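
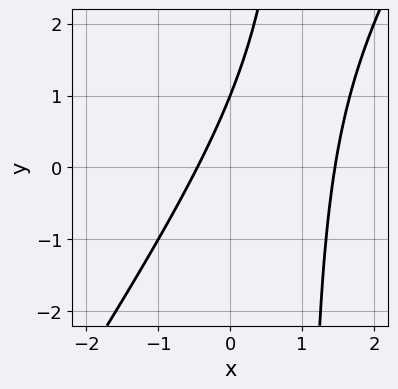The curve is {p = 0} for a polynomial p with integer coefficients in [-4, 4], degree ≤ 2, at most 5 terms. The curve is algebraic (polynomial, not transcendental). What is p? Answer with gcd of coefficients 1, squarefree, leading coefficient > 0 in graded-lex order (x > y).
3*x^2 - 2*x*y - 3*x + 2*y - 2

1. deg p = 2. A generic line meets the curve in up to 2 points.
2. Reading off the gridlines: it meets the y-axis at y = 1 (among the integer gridlines).
3. Solving for integer coefficients yields p as stated.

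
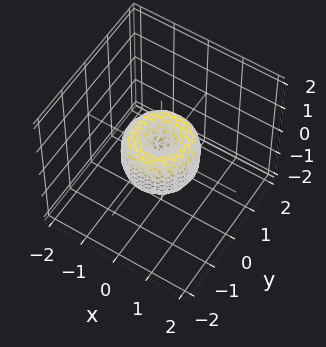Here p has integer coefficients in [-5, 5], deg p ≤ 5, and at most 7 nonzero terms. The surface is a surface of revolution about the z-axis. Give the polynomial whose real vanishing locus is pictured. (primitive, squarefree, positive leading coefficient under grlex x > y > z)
2*x^4 + 4*x^2*y^2 + 2*y^4 - 2*x^2 - 2*y^2 + z^2

1. The degree is 4 — no degree-3 surface has this shape.
2. Symmetries: the surface is invariant under rotation about z: p = q(x² + y², z).
3. Observable constraints: the y-axis gridline crossings are at y ∈ {-1, 0, 1}; a circular section at z = 0 has radius exactly 1; it meets the z-axis at z = 0 (among the integer gridlines); the x-axis gridline crossings are at x ∈ {-1, 0, 1}.
4. Matching integer coefficients to the picture gives p.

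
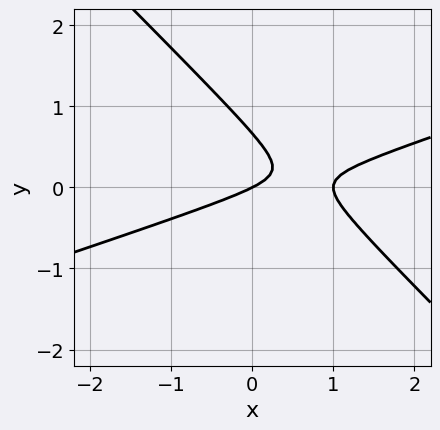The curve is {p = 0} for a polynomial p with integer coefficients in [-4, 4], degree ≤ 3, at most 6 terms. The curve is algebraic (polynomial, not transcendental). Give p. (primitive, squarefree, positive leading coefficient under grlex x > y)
Degree: a generic line meets the curve in up to 2 points, so deg p = 2.
Checking where it meets the axes: it crosses the y-axis at the gridline y = 0; the x-axis gridline crossings are at x ∈ {0, 1}.
The integer polynomial consistent with all of this is the stated p.

x^2 - 2*x*y - 3*y^2 - x + 2*y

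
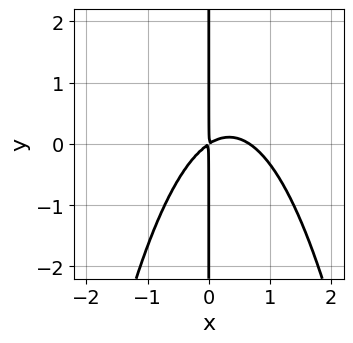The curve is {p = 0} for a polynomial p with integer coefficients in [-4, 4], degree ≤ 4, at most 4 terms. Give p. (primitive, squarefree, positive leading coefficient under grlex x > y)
1. deg p = 3. No degree-2 curve has this shape.
2. Observable constraints: the visible y-axis segment lies entirely on the curve.
3. The integer polynomial consistent with all of this is the stated p.

3*x^3 - 2*x^2 + 3*x*y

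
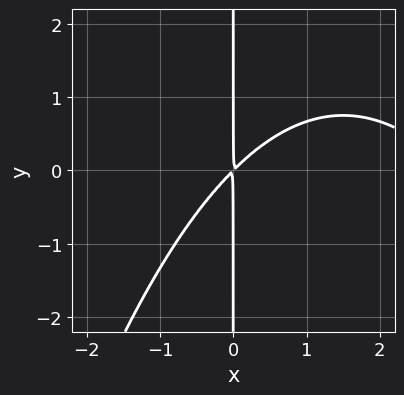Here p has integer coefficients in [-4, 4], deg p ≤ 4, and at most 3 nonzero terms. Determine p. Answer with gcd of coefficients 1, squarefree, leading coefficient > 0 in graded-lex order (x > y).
First, the degree is 3 — a generic line meets the curve in up to 3 points.
Next, observable constraints: the visible y-axis segment lies entirely on the curve.
Finally, putting this together gives p.

x^3 - 3*x^2 + 3*x*y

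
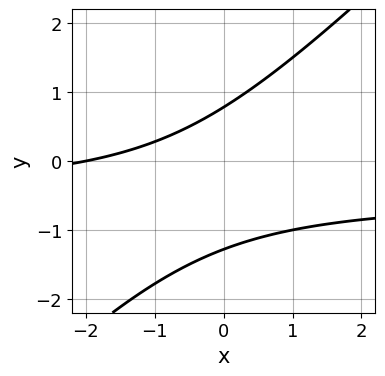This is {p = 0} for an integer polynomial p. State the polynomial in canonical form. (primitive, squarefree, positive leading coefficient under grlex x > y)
2*x*y - 2*y^2 + x - y + 2

1. deg p = 2. A generic line meets the curve in up to 2 points.
2. Observable constraints: one x-axis crossing is at x = -2.
3. Solving for integer coefficients yields p as stated.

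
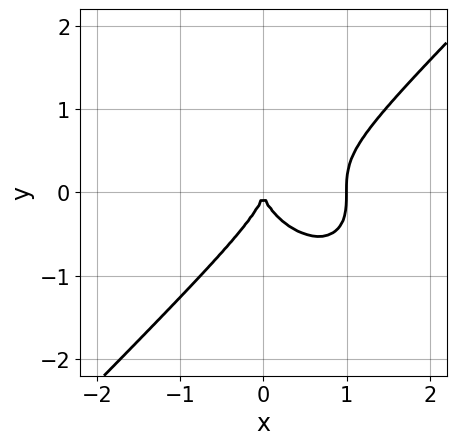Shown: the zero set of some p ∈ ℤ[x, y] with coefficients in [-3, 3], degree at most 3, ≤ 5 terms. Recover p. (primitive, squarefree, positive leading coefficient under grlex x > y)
x^3 - y^3 - x^2

The degree is 3 — the shape is more complex than any degree-2 curve.
Checking where it meets the axes: the x-axis gridline crossings are at x ∈ {0, 1}; it meets the y-axis at y = 0 (among the integer gridlines).
Matching integer coefficients to the picture gives p.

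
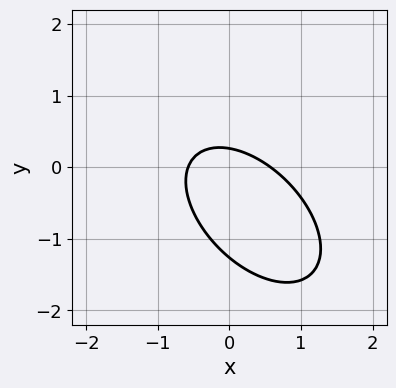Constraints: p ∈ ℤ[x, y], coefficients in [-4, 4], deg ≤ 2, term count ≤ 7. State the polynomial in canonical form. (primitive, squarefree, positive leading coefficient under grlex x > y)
1. The degree is 2 — the shape is more complex than any degree-1 curve.
2. Matching integer coefficients to the picture gives p.

3*x^2 + 3*x*y + 3*y^2 + 3*y - 1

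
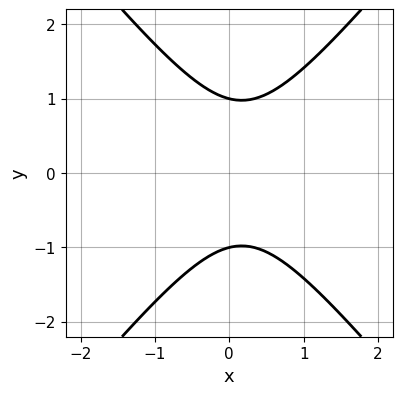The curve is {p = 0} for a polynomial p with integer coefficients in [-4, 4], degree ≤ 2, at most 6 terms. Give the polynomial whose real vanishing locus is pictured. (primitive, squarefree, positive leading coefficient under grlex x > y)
3*x^2 - 2*y^2 - x + 2

Degree: no degree-1 curve has this shape, so deg p = 2.
Symmetries: mirror symmetry y ↦ −y ⇒ only even powers of y.
Against the integer gridlines: the y-axis gridline crossings are at y ∈ {-1, 1}; it misses every integer gridline on the x-axis.
The integer polynomial consistent with all of this is the stated p.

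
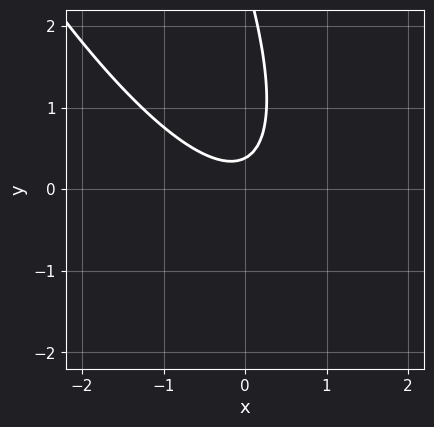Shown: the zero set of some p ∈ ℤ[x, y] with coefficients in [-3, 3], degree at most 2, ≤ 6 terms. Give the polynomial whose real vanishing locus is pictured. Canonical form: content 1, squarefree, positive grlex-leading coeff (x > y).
The degree is 2 — the shape is more complex than any degree-1 curve.
Reading off the gridlines: it misses every integer gridline on the x-axis.
Assembling these constraints gives the stated polynomial.

3*x^2 + 3*x*y + y^2 - 3*y + 1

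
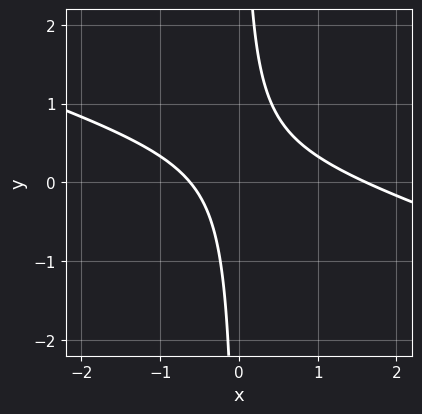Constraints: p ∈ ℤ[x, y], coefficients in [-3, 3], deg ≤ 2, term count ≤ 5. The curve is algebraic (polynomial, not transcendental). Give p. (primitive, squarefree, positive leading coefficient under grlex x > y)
x^2 + 3*x*y - x - 1

1. Degree: the shape is more complex than any degree-1 curve, so deg p = 2.
2. From the visible intercepts: no y-intercept at any integer in the box.
3. The integer polynomial consistent with all of this is the stated p.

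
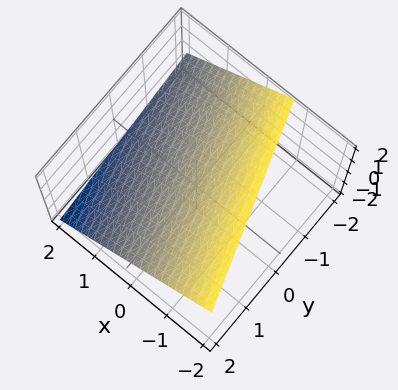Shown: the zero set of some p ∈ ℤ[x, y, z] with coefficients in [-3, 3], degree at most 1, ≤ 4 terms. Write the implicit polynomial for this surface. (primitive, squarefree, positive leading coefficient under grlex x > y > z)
3*x + y + 3*z - 2

1. Degree: the surface is flat (a plane), so deg p = 1.
2. Checking where it meets the axes: it meets the y-axis at y = 2 (among the integer gridlines).
3. Fitting integer coefficients to these (and the overall shape) gives p.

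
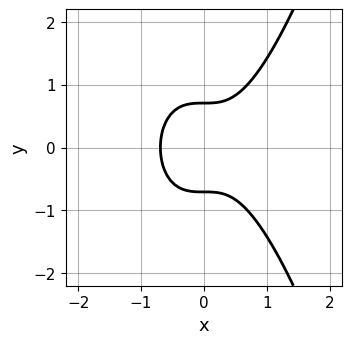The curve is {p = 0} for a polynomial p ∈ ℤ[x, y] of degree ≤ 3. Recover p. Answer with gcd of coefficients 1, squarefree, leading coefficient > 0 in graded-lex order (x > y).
3*x^3 - 2*y^2 + 1

(a) Degree: no degree-2 curve has this shape, so deg p = 3.
(b) Symmetries: mirror symmetry y ↦ −y ⇒ only even powers of y.
(c) The integer polynomial consistent with all of this is the stated p.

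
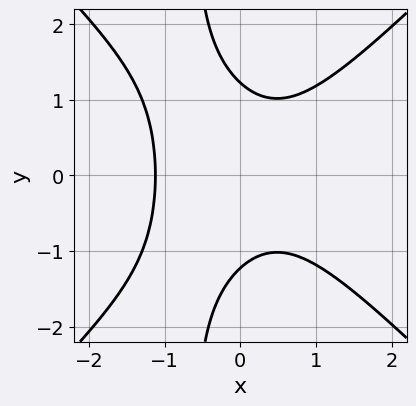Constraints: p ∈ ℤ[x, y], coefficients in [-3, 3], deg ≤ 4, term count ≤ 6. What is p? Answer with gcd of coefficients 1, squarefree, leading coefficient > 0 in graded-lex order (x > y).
3*x^3 - 3*x*y^2 + x^2 - 2*y^2 + 3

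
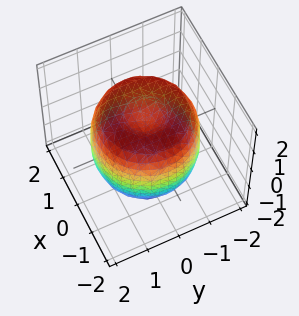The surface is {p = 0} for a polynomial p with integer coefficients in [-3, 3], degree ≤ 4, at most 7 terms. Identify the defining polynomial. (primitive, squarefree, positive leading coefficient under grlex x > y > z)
x^4 + 2*x^2*y^2 + y^4 - 2*x^2 - 2*y^2 + z^2 - 1

First, degree: no degree-3 surface has this shape, so deg p = 4.
Then, by symmetry, every cross-section ⟂ z is a circle, so x, y appear only via x² + y².
Next, reading off the gridlines: a circular section at z = -1 has radius between 1 and 2; among the integer gridlines, it crosses the z-axis at z ∈ {-1, 1}.
Finally, matching integer coefficients to the picture gives p.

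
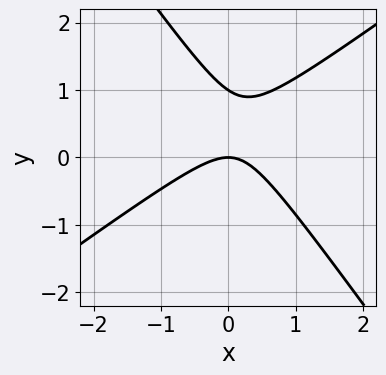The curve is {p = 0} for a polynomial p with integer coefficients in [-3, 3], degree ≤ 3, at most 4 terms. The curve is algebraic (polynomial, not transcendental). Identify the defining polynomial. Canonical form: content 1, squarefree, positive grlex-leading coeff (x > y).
3*x^2 - 2*x*y - 3*y^2 + 3*y

1. The degree is 2 — a generic line meets the curve in up to 2 points.
2. Observable constraints: the y-axis gridline crossings are at y ∈ {0, 1}; it crosses the x-axis at the gridline x = 0.
3. These observations pin down the coefficients.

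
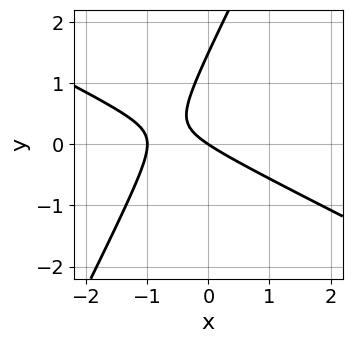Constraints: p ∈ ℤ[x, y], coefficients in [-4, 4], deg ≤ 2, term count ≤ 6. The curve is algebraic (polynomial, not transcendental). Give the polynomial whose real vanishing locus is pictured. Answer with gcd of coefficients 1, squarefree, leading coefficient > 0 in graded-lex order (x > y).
2*x^2 + 3*x*y - 2*y^2 + 2*x + 3*y

(a) Degree: a generic line meets the curve in up to 2 points, so deg p = 2.
(b) From the axis intercepts and sections: among the integer gridlines, it crosses the x-axis at x ∈ {-1, 0}; it meets the y-axis at y = 0 (among the integer gridlines).
(c) Together with the visible shape, these determine p as stated.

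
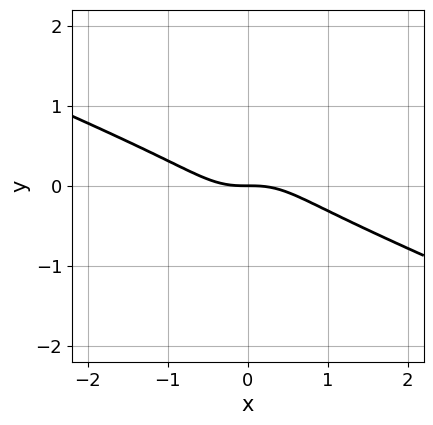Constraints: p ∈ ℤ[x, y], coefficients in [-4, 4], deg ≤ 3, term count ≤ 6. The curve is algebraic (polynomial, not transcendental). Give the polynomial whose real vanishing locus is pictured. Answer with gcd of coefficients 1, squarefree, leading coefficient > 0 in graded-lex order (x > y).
x^3 + 2*x^2*y + 2*y^3 + y

(a) deg p = 3.
(b) From the visible intercepts: it crosses the y-axis at the gridline y = 0; it meets the x-axis at x = 0 (among the integer gridlines).
(c) Matching integer coefficients to the picture gives p.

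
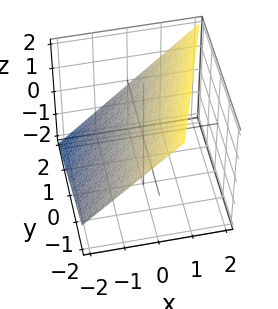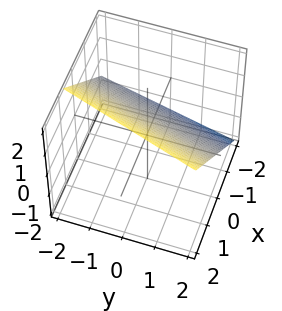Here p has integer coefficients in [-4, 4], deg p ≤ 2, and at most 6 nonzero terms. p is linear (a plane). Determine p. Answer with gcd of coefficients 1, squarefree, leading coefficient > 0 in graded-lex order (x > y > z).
1. Degree: every cross-section is a straight line — this is a plane, so deg p = 1.
2. From the axis intercepts and sections: it meets the y-axis at y = 2 (among the integer gridlines).
3. Assembling these constraints gives the stated polynomial.

3*x - y - 3*z + 2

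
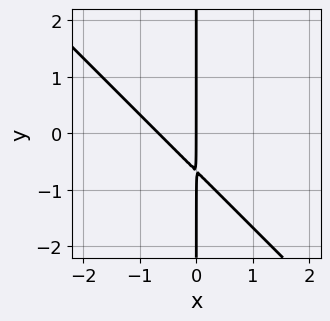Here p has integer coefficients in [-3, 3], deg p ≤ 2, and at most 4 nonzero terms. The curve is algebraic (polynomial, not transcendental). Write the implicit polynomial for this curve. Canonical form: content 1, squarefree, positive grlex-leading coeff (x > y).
3*x^2 + 3*x*y + 2*x

deg p = 2. No degree-1 curve has this shape.
Against the integer gridlines: one x-axis crossing is at x = 0; every point of the y-axis in the box is on the curve.
These observations pin down the coefficients.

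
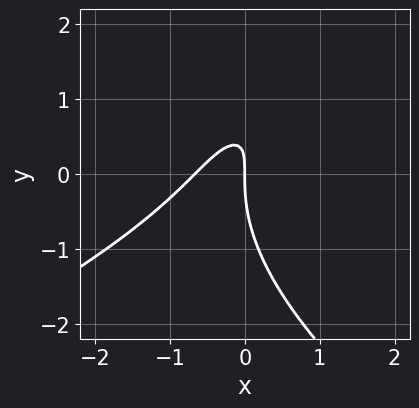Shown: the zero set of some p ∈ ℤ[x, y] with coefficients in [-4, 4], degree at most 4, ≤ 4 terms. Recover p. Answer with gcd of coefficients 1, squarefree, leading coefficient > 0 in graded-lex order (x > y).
y^3 + 3*x^2 - 3*x*y + 2*x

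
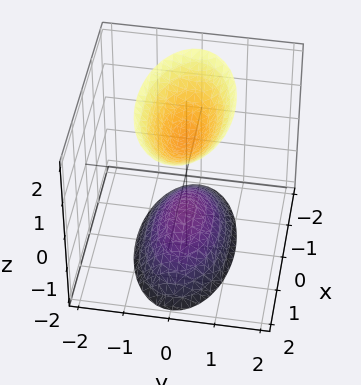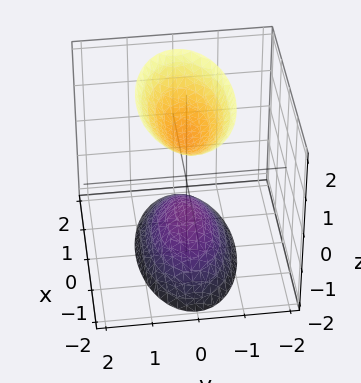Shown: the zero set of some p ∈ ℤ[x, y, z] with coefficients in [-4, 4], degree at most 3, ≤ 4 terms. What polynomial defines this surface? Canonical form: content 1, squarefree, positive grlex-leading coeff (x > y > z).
1. There are 2 components. Treating them together as one polynomial.
2. Degree: two separate bowl-shaped sheets opening away from each other; a quadric, so deg p = 2.
3. Symmetries: mirror symmetry y ↦ −y ⇒ only even powers of y; the z ↦ −z reflection is a symmetry, so z appears only in even powers; mirror symmetry x ↦ −x ⇒ only even powers of x.
4. Reading off the gridlines: the surface avoids every integer x-axis point in the box; the surface avoids every integer y-axis point in the box; among the integer gridlines, it crosses the z-axis at z ∈ {-1, 1}.
5. The integer polynomial consistent with all of this is the stated p.

x^2 + 3*y^2 - z^2 + 1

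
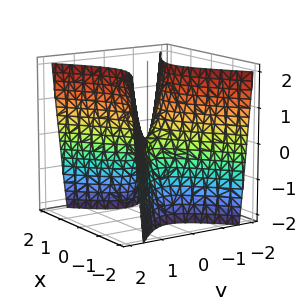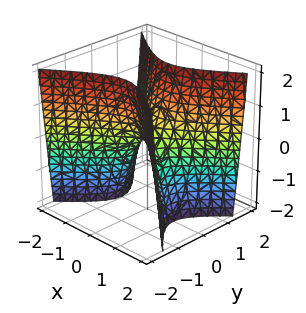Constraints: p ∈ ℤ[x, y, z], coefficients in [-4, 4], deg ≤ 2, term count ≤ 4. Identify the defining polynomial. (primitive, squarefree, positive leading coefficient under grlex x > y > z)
(a) Degree: a hyperbolic paraboloid; a quadric, so deg p = 2.
(b) Symmetries: the y ↦ −y reflection is a symmetry, so y appears only in even powers; it's symmetric under x → −x, forcing even powers of x.
(c) Against the integer gridlines: one x-axis crossing is at x = 0; one y-axis crossing is at y = 0; one z-axis crossing is at z = 0.
(d) Together with the visible shape, these determine p as stated.

2*x^2 - 3*y^2 + z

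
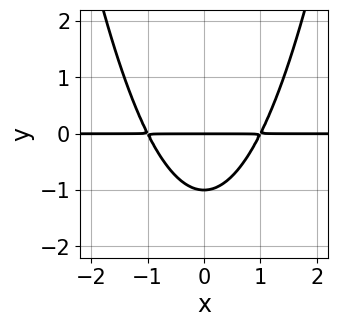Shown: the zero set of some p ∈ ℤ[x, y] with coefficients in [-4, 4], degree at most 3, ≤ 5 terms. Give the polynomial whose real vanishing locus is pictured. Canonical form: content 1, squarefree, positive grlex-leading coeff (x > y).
1. The degree is 3 — no degree-2 curve has this shape.
2. Symmetries: mirror symmetry x ↦ −x ⇒ only even powers of x.
3. Observable constraints: every point of the x-axis in the box is on the curve; the y-axis gridline crossings are at y ∈ {-1, 0}.
4. Assembling these constraints gives the stated polynomial.

x^2*y - y^2 - y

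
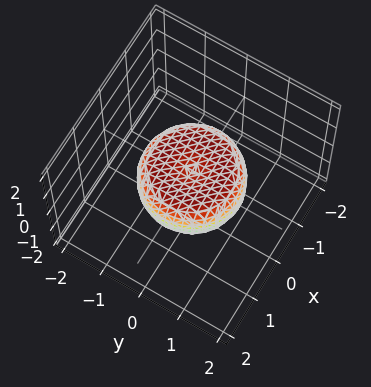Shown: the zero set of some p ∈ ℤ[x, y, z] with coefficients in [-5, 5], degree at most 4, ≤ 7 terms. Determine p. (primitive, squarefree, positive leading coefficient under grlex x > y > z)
2*x^4 + 4*x^2*y^2 + 2*y^4 - 2*x^2 - 2*y^2 + 3*z^2 - 1

Degree: a generic line meets the surface in up to 4 points, so deg p = 4.
Symmetries: rotational symmetry about the z-axis ⇒ p depends on x, y only through x² + y².
Reading off the gridlines: a circular section at z = 0 has radius between 1 and 2.
Putting this together gives p.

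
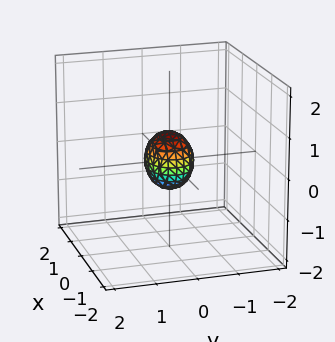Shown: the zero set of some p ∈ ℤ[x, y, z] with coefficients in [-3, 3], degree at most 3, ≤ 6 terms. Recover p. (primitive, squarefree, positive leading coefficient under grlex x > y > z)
2*x^2 + 3*y^2 + 2*z^2 - 1

First, the degree is 2 — a closed, bounded, convex surface; a quadric.
Next, symmetries: the y ↦ −y reflection is a symmetry, so y appears only in even powers; the x ↦ −x reflection is a symmetry, so x appears only in even powers; the z ↦ −z reflection is a symmetry, so z appears only in even powers.
Finally, assembling these constraints gives the stated polynomial.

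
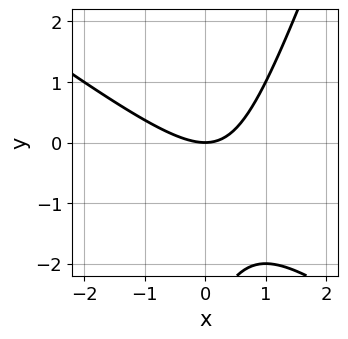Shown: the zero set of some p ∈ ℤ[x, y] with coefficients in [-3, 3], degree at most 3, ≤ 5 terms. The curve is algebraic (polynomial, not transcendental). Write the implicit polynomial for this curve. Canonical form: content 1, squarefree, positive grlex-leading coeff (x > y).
2*x^2 + 2*x*y - y^2 - 3*y

First, degree: the shape is more complex than any degree-1 curve, so deg p = 2.
Next, checking where it meets the axes: it meets the y-axis at y = 0 (among the integer gridlines); it meets the x-axis at x = 0 (among the integer gridlines).
Finally, matching integer coefficients to the picture gives p.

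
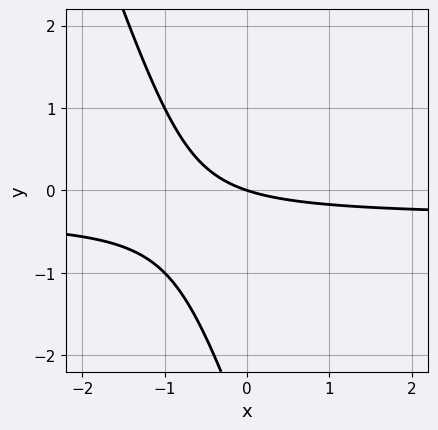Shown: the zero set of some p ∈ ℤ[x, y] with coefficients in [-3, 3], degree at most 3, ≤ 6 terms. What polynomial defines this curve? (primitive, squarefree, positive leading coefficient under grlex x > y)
1. deg p = 2.
2. Reading off the gridlines: it crosses the y-axis at the gridline y = 0; it crosses the x-axis at the gridline x = 0.
3. Assembling these constraints gives the stated polynomial.

3*x*y + y^2 + x + 3*y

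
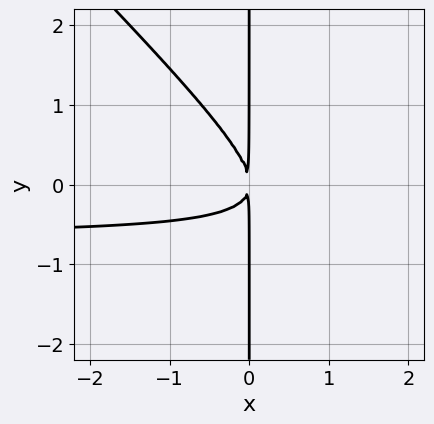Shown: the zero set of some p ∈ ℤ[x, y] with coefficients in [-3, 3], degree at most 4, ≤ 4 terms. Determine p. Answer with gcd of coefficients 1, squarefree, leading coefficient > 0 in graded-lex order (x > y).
3*x^2*y + 3*x*y^2 + 2*x^2

The degree is 3 — no degree-2 curve has this shape.
Reading off the gridlines: the visible y-axis segment lies entirely on the curve.
These observations pin down the coefficients.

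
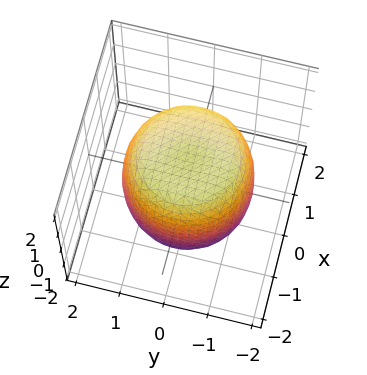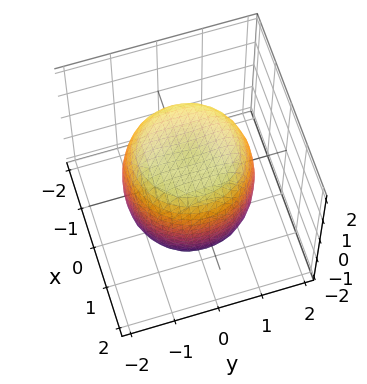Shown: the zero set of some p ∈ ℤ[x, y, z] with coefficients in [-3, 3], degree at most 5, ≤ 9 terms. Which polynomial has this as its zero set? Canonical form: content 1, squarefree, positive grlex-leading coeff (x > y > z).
x^4 + 2*x^2*y^2 + y^4 - x^2 - y^2 + z^2 - 2

The degree is 4 — a generic line meets the surface in up to 4 points.
Symmetries: the surface is invariant under rotation about z: p = q(x² + y², z).
From the visible intercepts: a circular section at z = 0 has radius between 1 and 2.
Putting this together gives p.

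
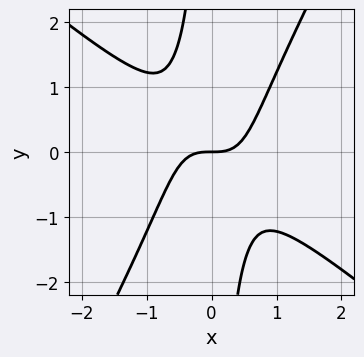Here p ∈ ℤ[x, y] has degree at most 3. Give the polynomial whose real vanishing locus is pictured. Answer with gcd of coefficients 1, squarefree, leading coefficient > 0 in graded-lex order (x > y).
3*x^3 + 2*x^2*y - 2*x*y^2 - 2*y

1. Degree: a generic line meets the curve in up to 3 points, so deg p = 3.
2. From the axis intercepts and sections: it crosses the x-axis at the gridline x = 0; it crosses the y-axis at the gridline y = 0.
3. These observations pin down the coefficients.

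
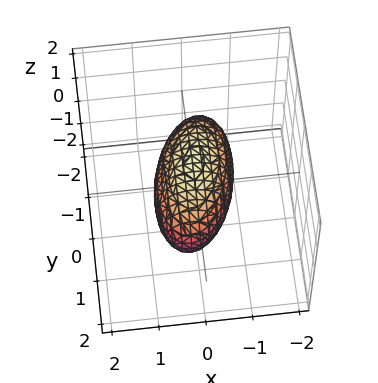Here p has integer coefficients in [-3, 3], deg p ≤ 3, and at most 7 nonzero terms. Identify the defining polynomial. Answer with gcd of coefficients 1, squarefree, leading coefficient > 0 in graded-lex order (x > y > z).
3*x^2 - x*y + y^2 + 2*z^2 - 2

First, deg p = 2.
Next, against the integer gridlines: among the integer gridlines, it crosses the z-axis at z ∈ {-1, 1}.
Finally, assembling these constraints gives the stated polynomial.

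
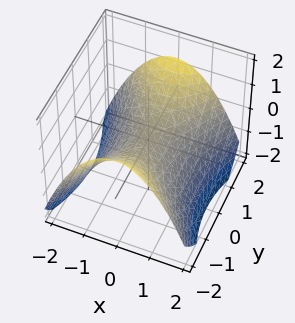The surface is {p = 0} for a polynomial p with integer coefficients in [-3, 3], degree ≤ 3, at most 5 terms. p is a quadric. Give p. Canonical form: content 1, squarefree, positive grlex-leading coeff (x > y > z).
2*x^2 - y^2 + 3*z

(a) deg p = 2. A saddle surface; a quadric.
(b) Symmetries: it's symmetric under y → −y, forcing even powers of y; it's symmetric under x → −x, forcing even powers of x.
(c) From the visible intercepts: it crosses the z-axis at the gridline z = 0; one y-axis crossing is at y = 0.
(d) Matching integer coefficients to the picture gives p.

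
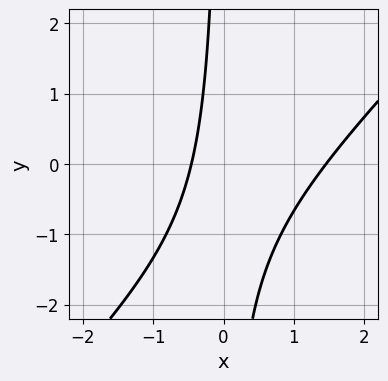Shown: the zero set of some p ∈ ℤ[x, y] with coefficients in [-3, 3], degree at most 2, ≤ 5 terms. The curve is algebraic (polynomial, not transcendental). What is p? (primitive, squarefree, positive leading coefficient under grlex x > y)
3*x^2 - 3*x*y - 3*x - 2

(a) deg p = 2.
(b) From the visible intercepts: the curve avoids every integer y-axis point in the box.
(c) Assembling these constraints gives the stated polynomial.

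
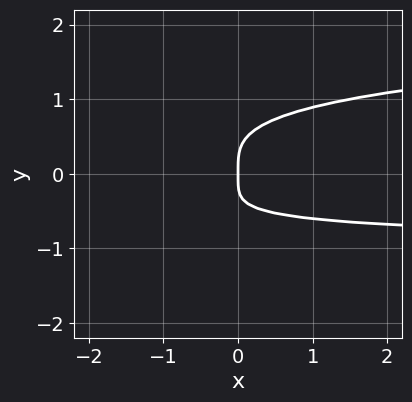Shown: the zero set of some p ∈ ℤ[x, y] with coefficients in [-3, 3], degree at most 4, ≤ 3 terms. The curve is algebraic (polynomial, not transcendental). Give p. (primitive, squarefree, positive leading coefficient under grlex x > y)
3*y^4 - x*y - x

The degree is 4 — no degree-3 curve has this shape.
From the visible intercepts: it crosses the x-axis at the gridline x = 0; it meets the y-axis at y = 0 (among the integer gridlines).
The integer polynomial consistent with all of this is the stated p.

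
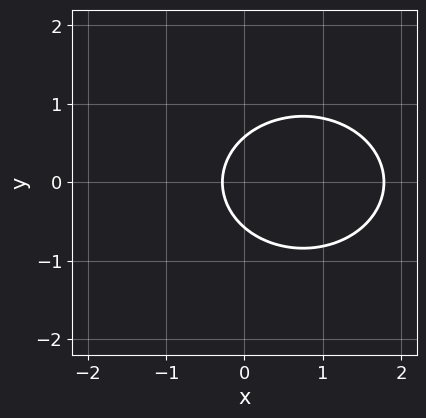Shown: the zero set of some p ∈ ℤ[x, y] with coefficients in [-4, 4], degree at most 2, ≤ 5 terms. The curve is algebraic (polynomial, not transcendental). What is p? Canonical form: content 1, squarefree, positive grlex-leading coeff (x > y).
First, the degree is 2 — the shape is more complex than any degree-1 curve.
Then, symmetries: mirror symmetry y ↦ −y ⇒ only even powers of y.
Finally, solving for integer coefficients yields p as stated.

2*x^2 + 3*y^2 - 3*x - 1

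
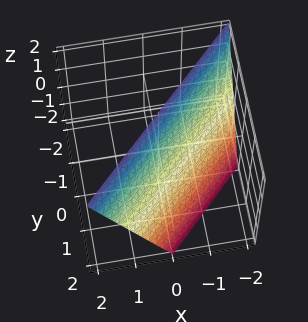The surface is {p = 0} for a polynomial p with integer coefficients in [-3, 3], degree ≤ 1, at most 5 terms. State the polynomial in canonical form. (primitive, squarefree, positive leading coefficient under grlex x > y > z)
1. deg p = 1.
2. From the axis intercepts and sections: it meets the y-axis at y = 1 (among the integer gridlines); one x-axis crossing is at x = -1; it meets the z-axis at z = 2 (among the integer gridlines).
3. Putting this together gives p.

2*x - 2*y - z + 2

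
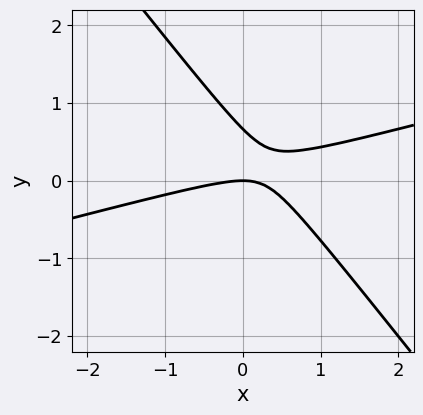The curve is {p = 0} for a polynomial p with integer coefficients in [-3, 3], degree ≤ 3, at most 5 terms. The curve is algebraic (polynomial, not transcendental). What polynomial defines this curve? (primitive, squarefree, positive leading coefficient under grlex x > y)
x^2 - 3*x*y - 3*y^2 + 2*y

deg p = 2.
Observable constraints: it crosses the x-axis at the gridline x = 0; one y-axis crossing is at y = 0.
Matching integer coefficients to the picture gives p.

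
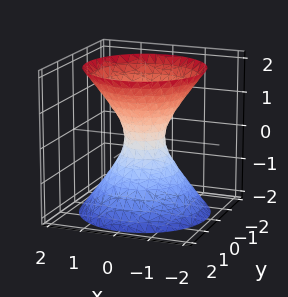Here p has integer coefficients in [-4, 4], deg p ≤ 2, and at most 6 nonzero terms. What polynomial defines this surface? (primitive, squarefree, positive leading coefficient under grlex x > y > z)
3*x^2 + 3*y^2 - 2*z^2 - 1

The degree is 2 — one connected sheet with a waist; a quadric.
Symmetry: the z-axis is an axis of rotation, so x and y enter only as x² + y²; the z ↦ −z reflection is a symmetry, so z appears only in even powers.
Against the integer gridlines: no z-intercept at any integer in the box; a circular section at z = 1 has radius exactly 1.
Assembling these constraints gives the stated polynomial.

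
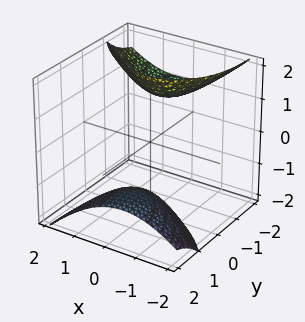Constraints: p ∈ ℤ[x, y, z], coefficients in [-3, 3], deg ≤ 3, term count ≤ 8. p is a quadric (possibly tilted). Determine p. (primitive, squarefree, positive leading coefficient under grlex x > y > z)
(a) There are 2 components. They look like related sheets of one shape, so recover p as a whole.
(b) The degree is 2 — no degree-1 surface has this shape.
(c) From the axis intercepts and sections: no x-intercept at any integer in the box; no y-intercept at any integer in the box.
(d) Putting this together gives p.

2*x^2 + x*y + y^2 + 3*y*z - z^2 + 3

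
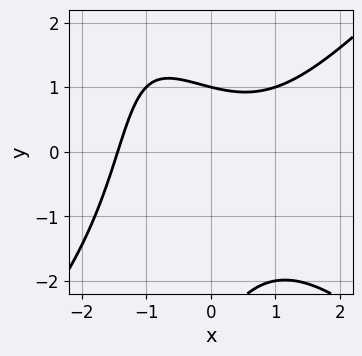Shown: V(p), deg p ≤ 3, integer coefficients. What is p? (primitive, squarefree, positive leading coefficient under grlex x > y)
(a) deg p = 3.
(b) From the visible intercepts: it meets the y-axis at y = 1 (among the integer gridlines).
(c) Together with the visible shape, these determine p as stated.

x^3 - x*y^2 - y^2 - 2*y + 3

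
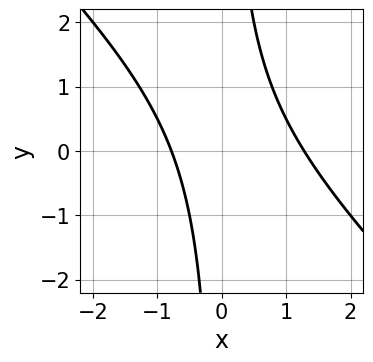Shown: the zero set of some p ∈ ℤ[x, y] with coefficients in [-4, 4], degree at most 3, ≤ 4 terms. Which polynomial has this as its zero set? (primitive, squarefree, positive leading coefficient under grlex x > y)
2*x^2 + 2*x*y - x - 2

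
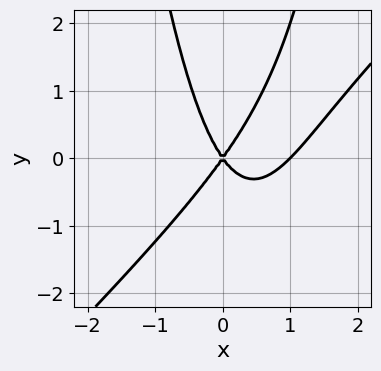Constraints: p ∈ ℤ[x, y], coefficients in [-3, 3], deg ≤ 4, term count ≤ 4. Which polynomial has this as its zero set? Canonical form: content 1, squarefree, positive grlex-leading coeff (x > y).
1. The degree is 3 — the shape is more complex than any degree-2 curve.
2. Checking where it meets the axes: among the integer gridlines, it crosses the x-axis at x ∈ {0, 1}; it meets the y-axis at y = 0 (among the integer gridlines).
3. The integer polynomial consistent with all of this is the stated p.

2*x^3 - 2*x^2*y - 2*x^2 + y^2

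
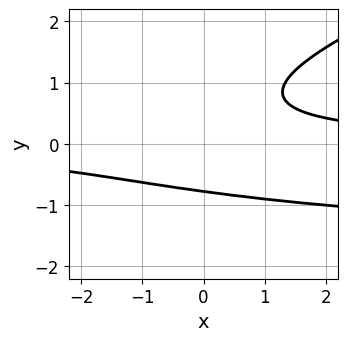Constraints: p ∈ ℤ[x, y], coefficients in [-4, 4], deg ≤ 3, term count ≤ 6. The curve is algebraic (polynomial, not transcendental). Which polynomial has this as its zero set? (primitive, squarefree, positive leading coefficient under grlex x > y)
x*y^2 - 3*y^3 + 2*x*y + y^2 - 2

1. The degree is 3 — the shape is more complex than any degree-2 curve.
2. Checking where it meets the axes: the curve avoids every integer x-axis point in the box.
3. These observations pin down the coefficients.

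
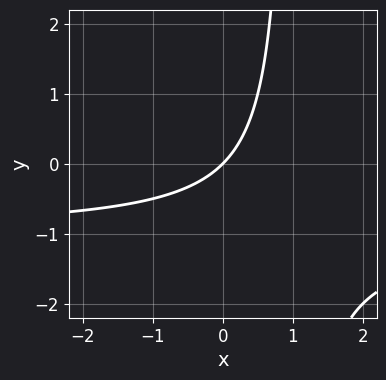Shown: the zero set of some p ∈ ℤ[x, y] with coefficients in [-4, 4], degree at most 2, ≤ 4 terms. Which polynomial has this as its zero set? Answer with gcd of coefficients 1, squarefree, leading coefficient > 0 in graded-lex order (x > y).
x*y + x - y

First, deg p = 2. No degree-1 curve has this shape.
Next, against the integer gridlines: it meets the x-axis at x = 0 (among the integer gridlines); it crosses the y-axis at the gridline y = 0.
Finally, together with the visible shape, these determine p as stated.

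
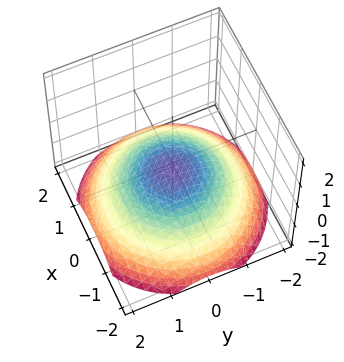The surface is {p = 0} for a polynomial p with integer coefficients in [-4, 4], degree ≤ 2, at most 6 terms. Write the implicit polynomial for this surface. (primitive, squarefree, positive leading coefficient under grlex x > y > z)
x^2 + y^2 + 3*z + 1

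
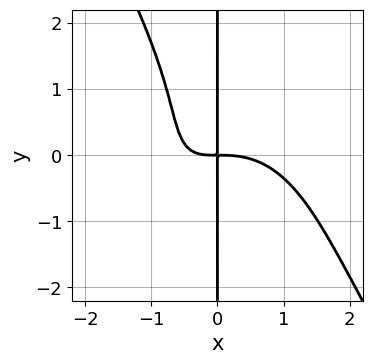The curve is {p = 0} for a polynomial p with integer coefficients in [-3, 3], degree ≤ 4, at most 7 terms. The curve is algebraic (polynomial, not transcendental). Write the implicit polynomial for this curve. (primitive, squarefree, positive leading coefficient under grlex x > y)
2*x^4 + x^2*y^2 + x*y^3 + 3*x^2*y + 3*x*y

deg p = 4. The shape is more complex than any degree-3 curve.
From the visible intercepts: the visible y-axis segment lies entirely on the curve.
Together with the visible shape, these determine p as stated.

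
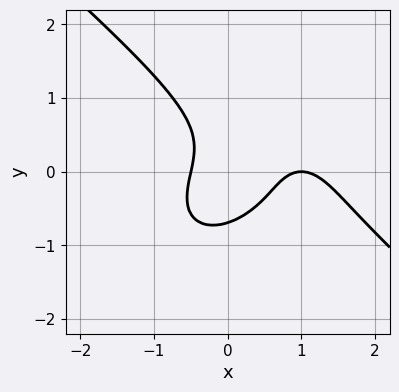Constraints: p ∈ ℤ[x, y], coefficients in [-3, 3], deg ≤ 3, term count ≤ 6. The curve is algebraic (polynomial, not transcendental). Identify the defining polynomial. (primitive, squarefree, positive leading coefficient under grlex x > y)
First, deg p = 3.
Then, reading off the gridlines: it crosses the x-axis at the gridline x = 1.
Finally, fitting integer coefficients to these (and the overall shape) gives p.

2*x^3 + 3*y^3 - 3*x^2 + 2*x*y + 1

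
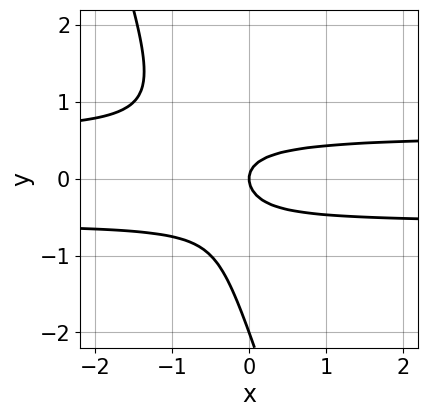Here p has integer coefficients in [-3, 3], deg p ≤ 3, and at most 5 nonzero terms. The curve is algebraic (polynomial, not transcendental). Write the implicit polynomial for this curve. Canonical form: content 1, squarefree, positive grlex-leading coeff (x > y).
First, deg p = 3.
Next, observable constraints: it meets the x-axis at x = 0 (among the integer gridlines); among the integer gridlines, it crosses the y-axis at y ∈ {-2, 0}.
Finally, together with the visible shape, these determine p as stated.

3*x*y^2 + y^3 + 2*y^2 - x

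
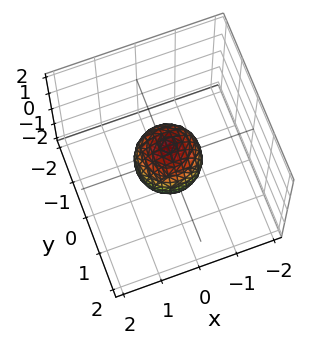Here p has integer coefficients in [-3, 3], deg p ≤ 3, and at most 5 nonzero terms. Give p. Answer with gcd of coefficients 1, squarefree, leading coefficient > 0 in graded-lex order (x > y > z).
3*x^2 + 3*y^2 + 2*z^2 - 2

1. Degree: no degree-1 surface has this shape, so deg p = 2.
2. By symmetry, the surface is invariant under rotation about z: p = q(x² + y², z).
3. Observable constraints: the z-axis gridline crossings are at z ∈ {-1, 1}; a circular section at z = 0 has radius between 0 and 1.
4. Assembling these constraints gives the stated polynomial.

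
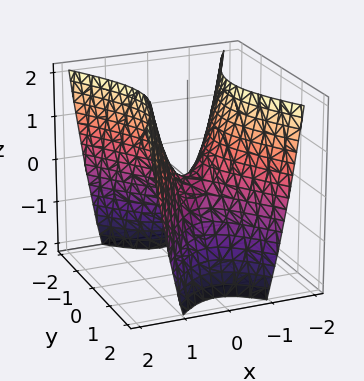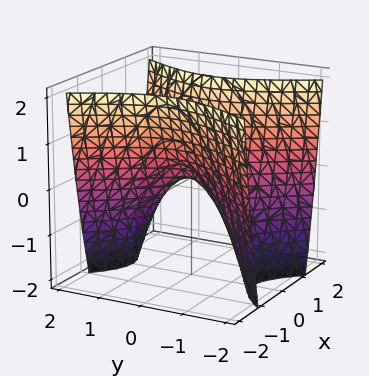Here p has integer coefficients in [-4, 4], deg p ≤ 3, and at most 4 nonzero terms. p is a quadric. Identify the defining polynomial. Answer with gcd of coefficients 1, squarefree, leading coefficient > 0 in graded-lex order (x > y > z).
deg p = 2. A hyperbolic paraboloid; a quadric.
Symmetries: mirror symmetry y ↦ −y ⇒ only even powers of y; mirror symmetry x ↦ −x ⇒ only even powers of x.
Observable constraints: it crosses the x-axis at the gridline x = 0; it meets the z-axis at z = 0 (among the integer gridlines); it crosses the y-axis at the gridline y = 0.
These observations pin down the coefficients.

2*x^2 - y^2 - z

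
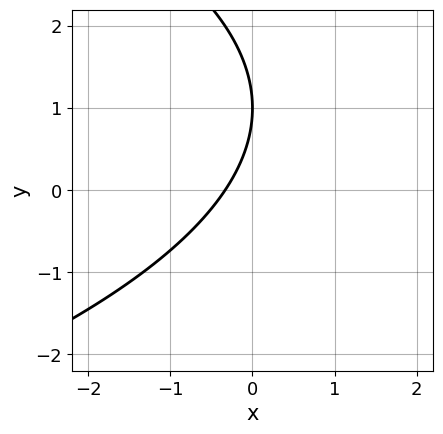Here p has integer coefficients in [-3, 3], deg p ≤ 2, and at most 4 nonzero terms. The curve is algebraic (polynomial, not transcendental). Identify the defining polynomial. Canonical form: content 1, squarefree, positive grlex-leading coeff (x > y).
y^2 + 3*x - 2*y + 1

First, the degree is 2 — a generic line meets the curve in up to 2 points.
Next, against the integer gridlines: one y-axis crossing is at y = 1.
Finally, fitting integer coefficients to these (and the overall shape) gives p.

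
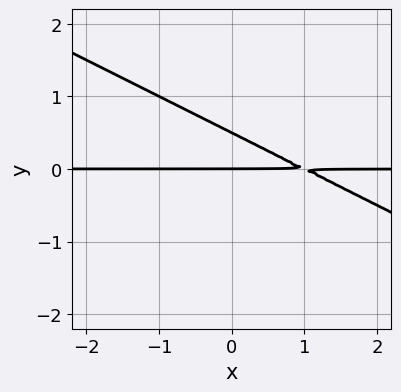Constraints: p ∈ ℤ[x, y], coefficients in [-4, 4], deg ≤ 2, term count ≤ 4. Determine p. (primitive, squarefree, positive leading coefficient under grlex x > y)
First, the degree is 2 — the shape is more complex than any degree-1 curve.
Then, from the visible intercepts: it meets the y-axis at y = 0 (among the integer gridlines); every point of the x-axis in the box is on the curve.
Finally, assembling these constraints gives the stated polynomial.

x*y + 2*y^2 - y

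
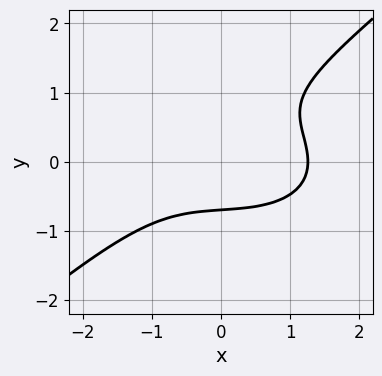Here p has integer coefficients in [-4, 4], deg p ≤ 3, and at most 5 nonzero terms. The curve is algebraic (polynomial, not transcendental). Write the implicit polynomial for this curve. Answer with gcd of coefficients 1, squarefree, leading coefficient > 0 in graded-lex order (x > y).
1. The degree is 3 — a generic line meets the curve in up to 3 points.
2. The integer polynomial consistent with all of this is the stated p.

x^3 + x*y^2 - 3*y^3 + 2*y^2 - 2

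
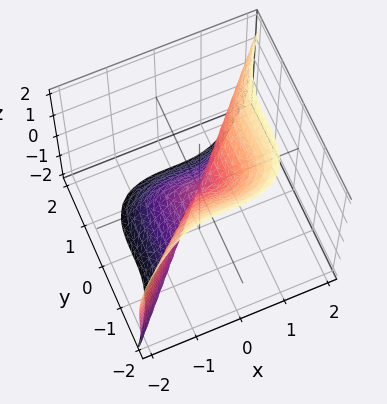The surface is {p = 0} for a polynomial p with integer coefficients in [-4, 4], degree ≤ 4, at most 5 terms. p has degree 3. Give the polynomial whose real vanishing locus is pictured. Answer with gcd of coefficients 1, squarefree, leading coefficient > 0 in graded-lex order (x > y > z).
First, the degree is 3 — a generic line meets the surface in up to 3 points.
Next, reading off the gridlines: it meets the z-axis at z = 0 (among the integer gridlines); one x-axis crossing is at x = 0.
Finally, assembling these constraints gives the stated polynomial.

3*x^3 - 3*y^3 - z^3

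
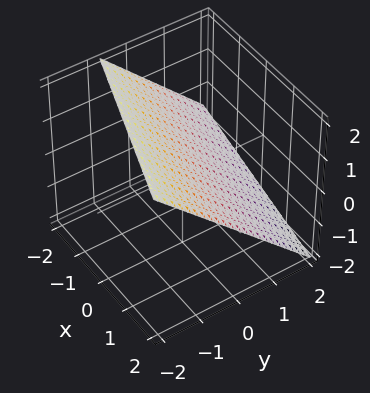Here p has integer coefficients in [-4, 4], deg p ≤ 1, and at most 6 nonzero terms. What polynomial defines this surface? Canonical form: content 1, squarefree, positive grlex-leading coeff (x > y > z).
(a) deg p = 1. Every cross-section is a straight line — this is a plane.
(b) From the visible intercepts: it meets the x-axis at x = 2 (among the integer gridlines).
(c) Together with the visible shape, these determine p as stated.

x + 3*y + 3*z - 2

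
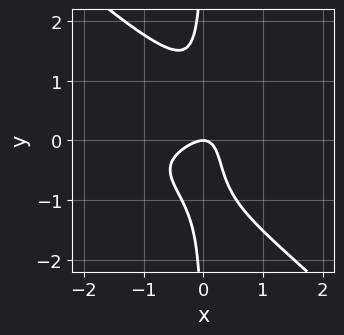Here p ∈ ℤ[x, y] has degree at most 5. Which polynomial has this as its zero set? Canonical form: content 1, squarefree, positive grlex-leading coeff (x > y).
3*x^2*y^2 + 3*x*y^3 + 2*x^2 - 2*x*y + y

First, deg p = 4. No degree-3 curve has this shape.
Then, from the visible intercepts: it meets the y-axis at y = 0 (among the integer gridlines); one x-axis crossing is at x = 0.
Finally, putting this together gives p.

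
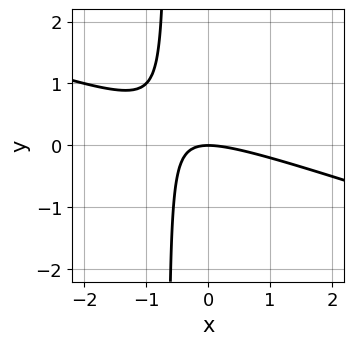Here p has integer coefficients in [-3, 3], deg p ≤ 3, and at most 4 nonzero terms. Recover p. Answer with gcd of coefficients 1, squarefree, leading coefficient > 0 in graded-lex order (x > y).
x^2 + 3*x*y + 2*y

(a) The degree is 2 — no degree-1 curve has this shape.
(b) From the visible intercepts: it meets the x-axis at x = 0 (among the integer gridlines); it meets the y-axis at y = 0 (among the integer gridlines).
(c) Matching integer coefficients to the picture gives p.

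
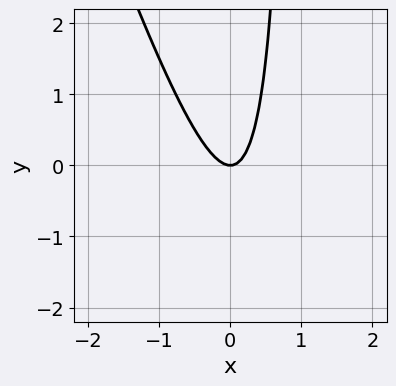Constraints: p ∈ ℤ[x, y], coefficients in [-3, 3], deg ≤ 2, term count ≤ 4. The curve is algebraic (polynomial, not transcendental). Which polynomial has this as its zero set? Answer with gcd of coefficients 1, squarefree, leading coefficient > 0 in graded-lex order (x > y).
3*x^2 + x*y - y

1. The degree is 2 — a generic line meets the curve in up to 2 points.
2. From the visible intercepts: it meets the x-axis at x = 0 (among the integer gridlines); one y-axis crossing is at y = 0.
3. Assembling these constraints gives the stated polynomial.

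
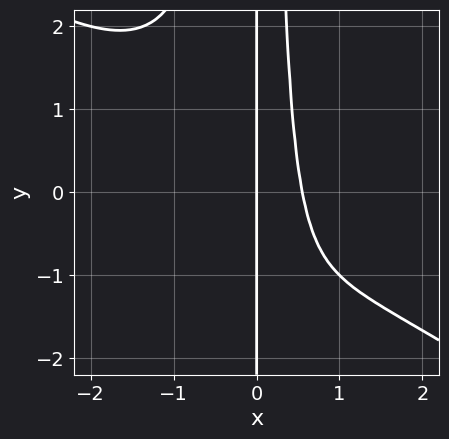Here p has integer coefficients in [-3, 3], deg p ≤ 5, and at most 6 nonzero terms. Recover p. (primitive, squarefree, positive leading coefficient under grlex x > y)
deg p = 4. No degree-3 curve has this shape.
Reading off the gridlines: the visible y-axis segment lies entirely on the curve; it meets the x-axis at x = 0 (among the integer gridlines).
The integer polynomial consistent with all of this is the stated p.

2*x^4 + 3*x^3*y + 3*x^2 - 2*x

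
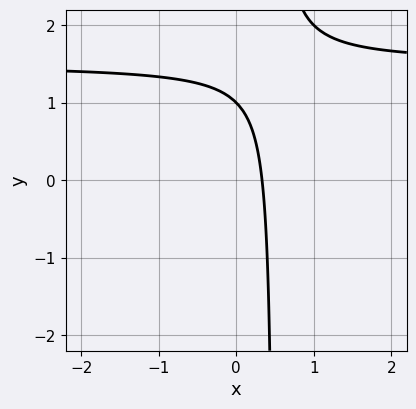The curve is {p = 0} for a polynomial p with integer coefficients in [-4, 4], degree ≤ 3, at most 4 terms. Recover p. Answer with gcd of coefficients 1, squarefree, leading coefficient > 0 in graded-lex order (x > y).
1. Degree: no degree-1 curve has this shape, so deg p = 2.
2. Against the integer gridlines: one y-axis crossing is at y = 1.
3. Fitting integer coefficients to these (and the overall shape) gives p.

2*x*y - 3*x - y + 1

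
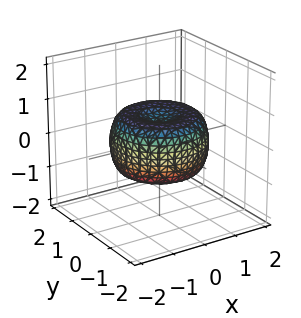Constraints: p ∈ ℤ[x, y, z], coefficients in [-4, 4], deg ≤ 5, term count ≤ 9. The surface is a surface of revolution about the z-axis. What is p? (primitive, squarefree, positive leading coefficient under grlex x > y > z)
The degree is 4 — a generic line meets the surface in up to 4 points.
By symmetry, the surface is invariant under rotation about z: p = q(x² + y², z).
Against the integer gridlines: a circular section at z = 0 has radius between 1 and 2.
Together with the visible shape, these determine p as stated.

2*x^4 + 4*x^2*y^2 + 2*y^4 - 3*x^2 - 3*y^2 + 3*z^2 - 1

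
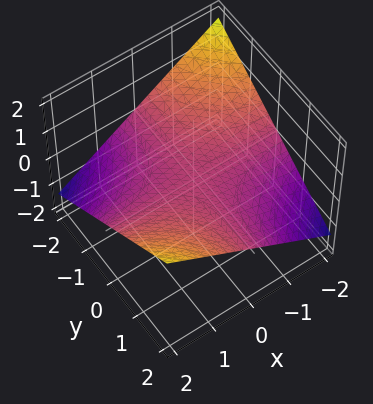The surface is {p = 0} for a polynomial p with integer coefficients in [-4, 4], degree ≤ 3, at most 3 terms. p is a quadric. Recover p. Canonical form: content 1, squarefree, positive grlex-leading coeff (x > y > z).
x*y - 3*z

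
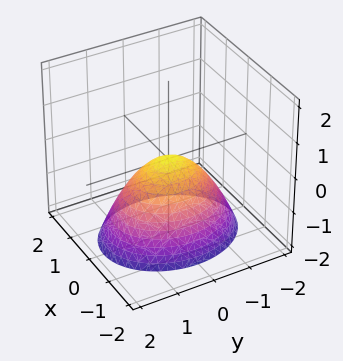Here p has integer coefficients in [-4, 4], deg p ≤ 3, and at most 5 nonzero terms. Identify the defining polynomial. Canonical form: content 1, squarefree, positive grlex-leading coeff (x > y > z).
3*x^2 + 2*y^2 + 3*z

The degree is 2 — a paraboloid; a quadric.
Symmetries: it's symmetric under y → −y, forcing even powers of y; mirror symmetry x ↦ −x ⇒ only even powers of x.
Reading off the gridlines: it meets the x-axis at x = 0 (among the integer gridlines); one z-axis crossing is at z = 0; it meets the y-axis at y = 0 (among the integer gridlines).
Matching integer coefficients to the picture gives p.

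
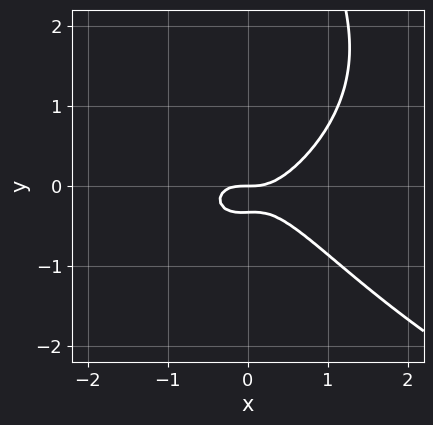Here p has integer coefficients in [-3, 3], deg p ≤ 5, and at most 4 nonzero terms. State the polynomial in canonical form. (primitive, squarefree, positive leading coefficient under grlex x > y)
x*y^3 + 2*x^3 - 3*y^2 - y

First, the degree is 4 — the shape is more complex than any degree-3 curve.
Next, reading off the gridlines: it meets the x-axis at x = 0 (among the integer gridlines); one y-axis crossing is at y = 0.
Finally, the integer polynomial consistent with all of this is the stated p.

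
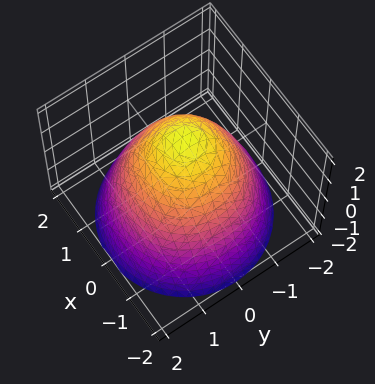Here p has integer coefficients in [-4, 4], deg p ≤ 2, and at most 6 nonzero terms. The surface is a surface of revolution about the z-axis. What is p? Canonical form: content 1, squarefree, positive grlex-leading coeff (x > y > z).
x^2 + y^2 + z - 2

1. Degree: the shape is more complex than any degree-1 surface, so deg p = 2.
2. Symmetry: every cross-section ⟂ z is a circle, so x, y appear only via x² + y².
3. Against the integer gridlines: it crosses the z-axis at the gridline z = 2; a circular section at z = 0 has radius between 1 and 2.
4. Fitting integer coefficients to these (and the overall shape) gives p.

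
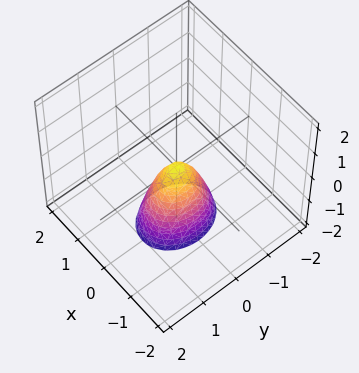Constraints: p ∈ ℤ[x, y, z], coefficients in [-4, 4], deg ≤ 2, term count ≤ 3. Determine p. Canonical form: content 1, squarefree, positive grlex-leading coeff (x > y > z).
First, deg p = 2. A paraboloid; a quadric.
Next, symmetries: the x ↦ −x reflection is a symmetry, so x appears only in even powers; the y ↦ −y reflection is a symmetry, so y appears only in even powers.
Next, from the visible intercepts: it crosses the z-axis at the gridline z = 0; it crosses the x-axis at the gridline x = 0; it crosses the y-axis at the gridline y = 0.
Finally, these observations pin down the coefficients.

3*x^2 + 2*y^2 + z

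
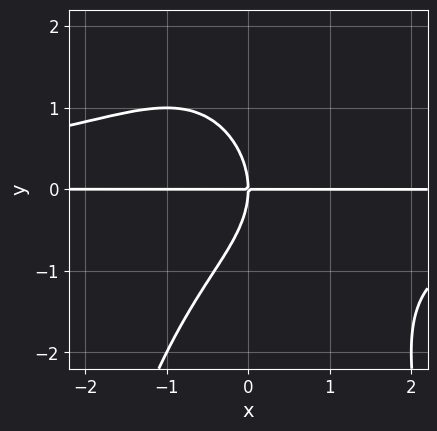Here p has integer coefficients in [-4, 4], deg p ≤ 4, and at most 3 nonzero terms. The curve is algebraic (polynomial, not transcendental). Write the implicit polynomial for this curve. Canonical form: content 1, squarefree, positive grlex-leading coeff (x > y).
x^2*y^2 + y^3 + 2*x*y

First, the degree is 4 — a generic line meets the curve in up to 4 points.
Next, checking where it meets the axes: the visible x-axis segment lies entirely on the curve; it crosses the y-axis at the gridline y = 0.
Finally, together with the visible shape, these determine p as stated.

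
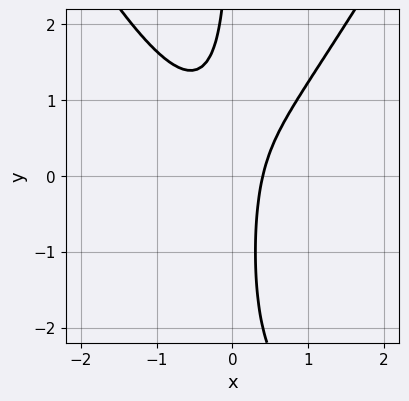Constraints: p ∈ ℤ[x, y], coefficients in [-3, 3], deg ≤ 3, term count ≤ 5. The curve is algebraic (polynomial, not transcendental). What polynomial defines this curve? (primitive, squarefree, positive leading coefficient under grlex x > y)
1. Degree: no degree-2 curve has this shape, so deg p = 3.
2. Reading off the gridlines: no y-intercept at any integer in the box.
3. The integer polynomial consistent with all of this is the stated p.

3*x^3 - x*y^2 - 2*x*y + 2*x - 1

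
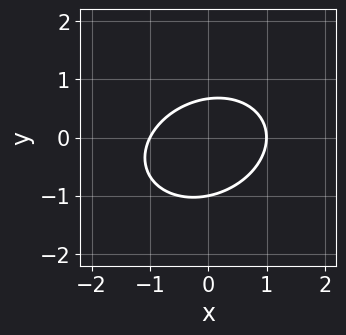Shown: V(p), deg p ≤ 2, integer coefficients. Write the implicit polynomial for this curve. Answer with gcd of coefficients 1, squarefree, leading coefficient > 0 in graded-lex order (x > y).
2*x^2 - x*y + 3*y^2 + y - 2

The degree is 2 — no degree-1 curve has this shape.
Reading off the gridlines: the x-axis gridline crossings are at x ∈ {-1, 1}; it meets the y-axis at y = -1 (among the integer gridlines).
The integer polynomial consistent with all of this is the stated p.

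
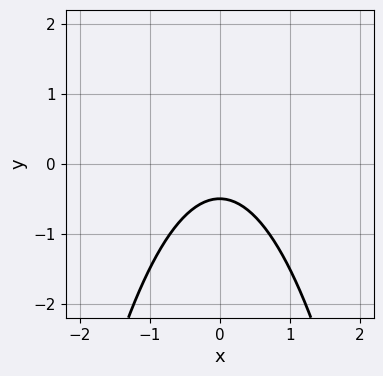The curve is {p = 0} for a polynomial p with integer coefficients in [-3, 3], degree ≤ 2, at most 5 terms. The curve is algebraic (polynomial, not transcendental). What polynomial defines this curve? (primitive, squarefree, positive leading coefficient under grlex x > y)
First, the degree is 2 — the shape is more complex than any degree-1 curve.
Next, symmetries: mirror symmetry x ↦ −x ⇒ only even powers of x.
Next, checking where it meets the axes: no x-intercept at any integer in the box.
Finally, matching integer coefficients to the picture gives p.

2*x^2 + 2*y + 1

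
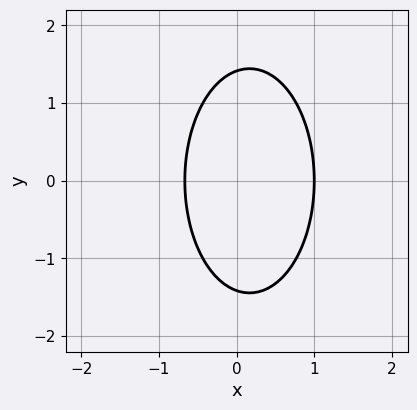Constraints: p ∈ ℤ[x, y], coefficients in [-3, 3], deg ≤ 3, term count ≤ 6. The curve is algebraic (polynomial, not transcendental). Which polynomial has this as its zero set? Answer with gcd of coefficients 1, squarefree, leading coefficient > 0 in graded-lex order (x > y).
(a) deg p = 2.
(b) Symmetries: it's symmetric under y → −y, forcing even powers of y.
(c) Reading off the gridlines: it crosses the x-axis at the gridline x = 1.
(d) Assembling these constraints gives the stated polynomial.

3*x^2 + y^2 - x - 2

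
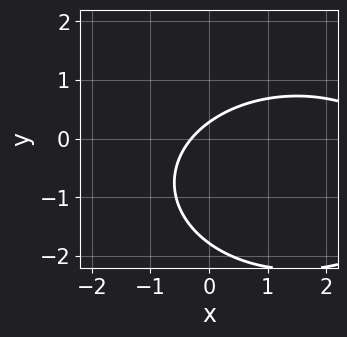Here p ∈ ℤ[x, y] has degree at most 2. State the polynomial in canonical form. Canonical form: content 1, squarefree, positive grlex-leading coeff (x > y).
x^2 + 2*y^2 - 3*x + 3*y - 1

First, deg p = 2. No degree-1 curve has this shape.
Finally, the integer polynomial consistent with all of this is the stated p.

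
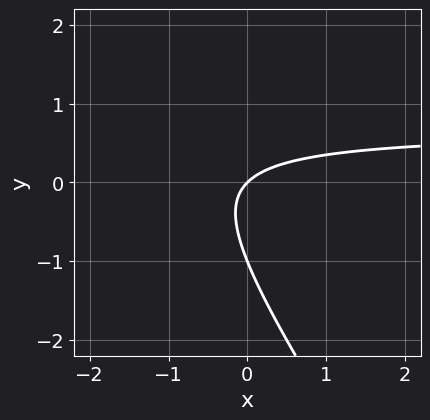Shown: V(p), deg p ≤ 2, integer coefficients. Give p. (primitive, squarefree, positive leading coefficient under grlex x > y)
3*x*y + 2*y^2 - 2*x + 2*y

1. Degree: the shape is more complex than any degree-1 curve, so deg p = 2.
2. Checking where it meets the axes: it meets the x-axis at x = 0 (among the integer gridlines); among the integer gridlines, it crosses the y-axis at y ∈ {-1, 0}.
3. Matching integer coefficients to the picture gives p.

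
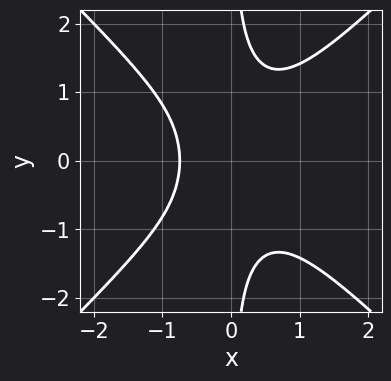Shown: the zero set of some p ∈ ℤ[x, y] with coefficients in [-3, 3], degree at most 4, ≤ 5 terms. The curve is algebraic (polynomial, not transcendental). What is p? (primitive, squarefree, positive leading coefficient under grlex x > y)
The degree is 3 — a generic line meets the curve in up to 3 points.
Symmetries: mirror symmetry y ↦ −y ⇒ only even powers of y.
From the visible intercepts: the curve avoids every integer y-axis point in the box.
The integer polynomial consistent with all of this is the stated p.

3*x^3 - 3*x*y^2 + x + 2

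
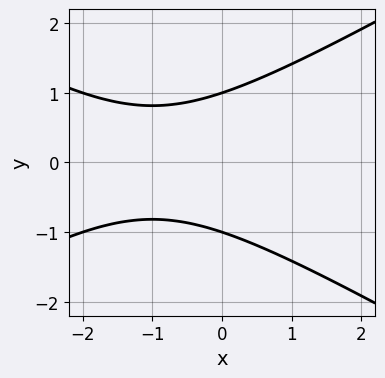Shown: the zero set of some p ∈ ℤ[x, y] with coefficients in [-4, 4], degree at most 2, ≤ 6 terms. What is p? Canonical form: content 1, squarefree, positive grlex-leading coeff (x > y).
x^2 - 3*y^2 + 2*x + 3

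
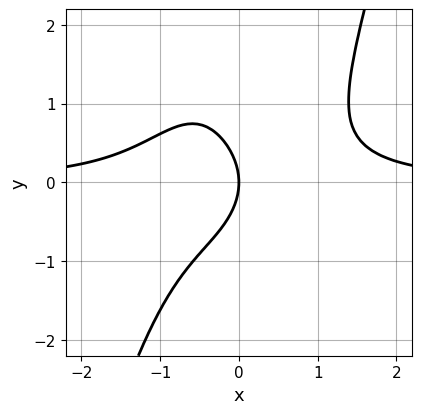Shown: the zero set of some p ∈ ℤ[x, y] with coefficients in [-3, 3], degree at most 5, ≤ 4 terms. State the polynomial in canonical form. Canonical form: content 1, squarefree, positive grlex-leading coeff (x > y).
deg p = 4.
From the axis intercepts and sections: it crosses the y-axis at the gridline y = 0; it crosses the x-axis at the gridline x = 0.
Fitting integer coefficients to these (and the overall shape) gives p.

3*x^3*y - x^2*y^2 - 2*y^2 - 3*x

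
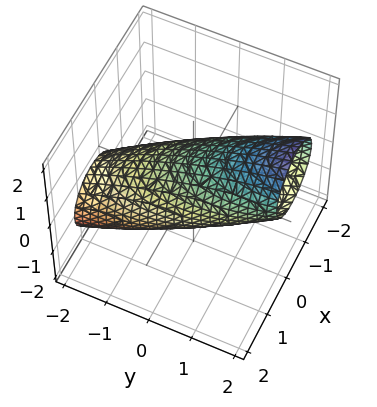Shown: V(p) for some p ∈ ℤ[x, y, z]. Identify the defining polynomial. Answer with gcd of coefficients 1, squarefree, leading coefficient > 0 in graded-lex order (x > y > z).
(a) deg p = 2. The shape is more complex than any degree-1 surface.
(b) Reading off the gridlines: the z-axis gridline crossings are at z ∈ {-1, 1}; among the integer gridlines, it crosses the x-axis at x ∈ {-1, 1}.
(c) Putting this together gives p.

3*x^2 + x*y + y^2 - 3*y*z + 3*z^2 - 3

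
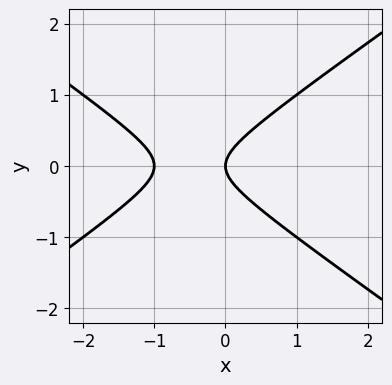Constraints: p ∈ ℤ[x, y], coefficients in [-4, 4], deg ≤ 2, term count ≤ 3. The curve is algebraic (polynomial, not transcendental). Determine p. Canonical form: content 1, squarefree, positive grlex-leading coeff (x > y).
1. The degree is 2 — no degree-1 curve has this shape.
2. Symmetries: it's symmetric under y → −y, forcing even powers of y.
3. Reading off the gridlines: among the integer gridlines, it crosses the x-axis at x ∈ {-1, 0}; one y-axis crossing is at y = 0.
4. These observations pin down the coefficients.

x^2 - 2*y^2 + x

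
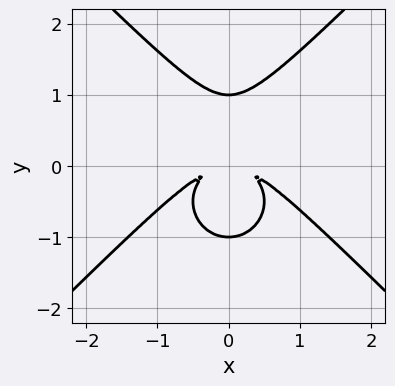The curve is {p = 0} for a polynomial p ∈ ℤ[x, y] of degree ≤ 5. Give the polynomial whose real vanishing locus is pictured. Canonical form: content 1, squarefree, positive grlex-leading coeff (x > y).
x^4 - y^4 + 2*x^2*y + y^2

1. Degree: no degree-3 curve has this shape, so deg p = 4.
2. Symmetries: it's symmetric under x → −x, forcing even powers of x.
3. Against the integer gridlines: among the integer gridlines, it crosses the y-axis at y ∈ {-1, 1}.
4. These observations pin down the coefficients.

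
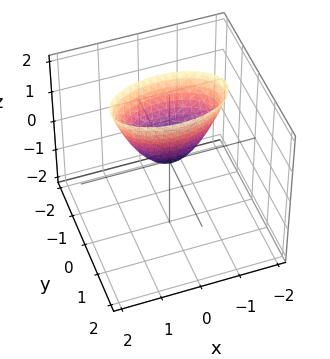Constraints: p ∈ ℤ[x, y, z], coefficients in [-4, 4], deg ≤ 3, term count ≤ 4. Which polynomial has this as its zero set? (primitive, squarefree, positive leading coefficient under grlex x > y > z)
x^2 + 3*y^2 - z

First, degree: a paraboloid; a quadric, so deg p = 2.
Next, symmetries: the y ↦ −y reflection is a symmetry, so y appears only in even powers; mirror symmetry x ↦ −x ⇒ only even powers of x.
Next, checking where it meets the axes: one z-axis crossing is at z = 0; one x-axis crossing is at x = 0; one y-axis crossing is at y = 0.
Finally, together with the visible shape, these determine p as stated.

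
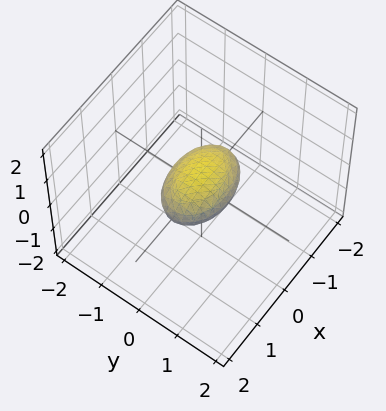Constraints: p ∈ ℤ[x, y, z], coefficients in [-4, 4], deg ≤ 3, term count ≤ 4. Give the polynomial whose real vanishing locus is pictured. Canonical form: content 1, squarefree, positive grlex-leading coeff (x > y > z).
1. The degree is 2 — a closed, bounded, convex surface; a quadric.
2. Symmetries: it's symmetric under y → −y, forcing even powers of y; mirror symmetry x ↦ −x ⇒ only even powers of x; it's symmetric under z → −z, forcing even powers of z.
3. Observable constraints: among the integer gridlines, it crosses the x-axis at x ∈ {-1, 1}.
4. Fitting integer coefficients to these (and the overall shape) gives p.

x^2 + 2*y^2 + 3*z^2 - 1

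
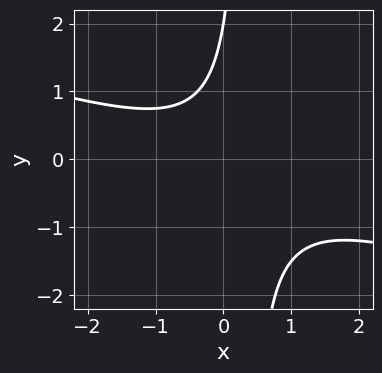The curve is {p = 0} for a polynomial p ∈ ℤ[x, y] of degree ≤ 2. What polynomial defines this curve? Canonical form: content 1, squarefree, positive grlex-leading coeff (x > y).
x^2 + 3*x*y - y + 2

deg p = 2. No degree-1 curve has this shape.
From the axis intercepts and sections: it crosses the y-axis at the gridline y = 2; no x-intercept at any integer in the box.
Putting this together gives p.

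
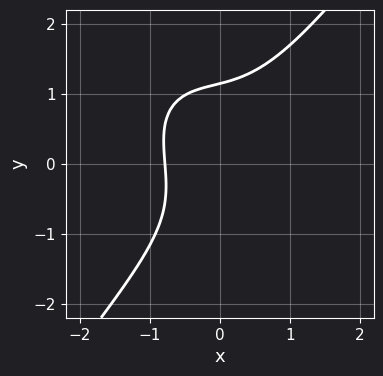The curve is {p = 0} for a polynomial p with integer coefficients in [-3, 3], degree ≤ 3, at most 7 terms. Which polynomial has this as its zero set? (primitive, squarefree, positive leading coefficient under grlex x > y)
3*x^3 + x^2*y - 2*y^3 + 2*x + 3

(a) deg p = 3.
(b) Matching integer coefficients to the picture gives p.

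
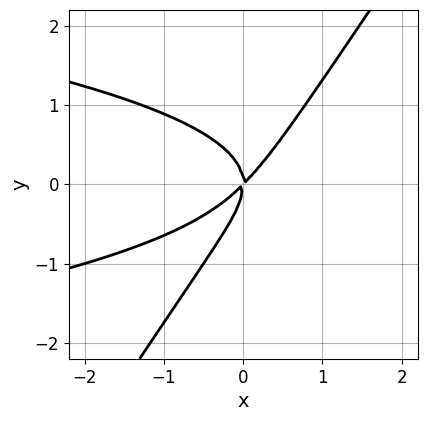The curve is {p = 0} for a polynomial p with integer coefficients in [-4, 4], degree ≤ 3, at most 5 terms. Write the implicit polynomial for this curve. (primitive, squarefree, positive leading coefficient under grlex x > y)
3*x*y^2 - 2*y^3 + 2*x^2 - 2*x*y

Degree: the shape is more complex than any degree-2 curve, so deg p = 3.
From the axis intercepts and sections: it meets the y-axis at y = 0 (among the integer gridlines); one x-axis crossing is at x = 0.
Matching integer coefficients to the picture gives p.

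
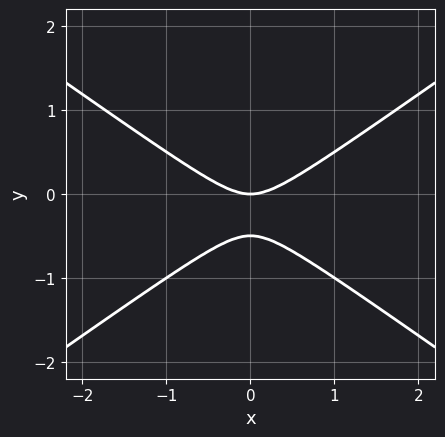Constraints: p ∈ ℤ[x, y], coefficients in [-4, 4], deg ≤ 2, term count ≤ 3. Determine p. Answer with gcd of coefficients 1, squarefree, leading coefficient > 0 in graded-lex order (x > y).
1. Degree: a generic line meets the curve in up to 2 points, so deg p = 2.
2. Symmetries: it's symmetric under x → −x, forcing even powers of x.
3. Checking where it meets the axes: it meets the x-axis at x = 0 (among the integer gridlines); it crosses the y-axis at the gridline y = 0.
4. The integer polynomial consistent with all of this is the stated p.

x^2 - 2*y^2 - y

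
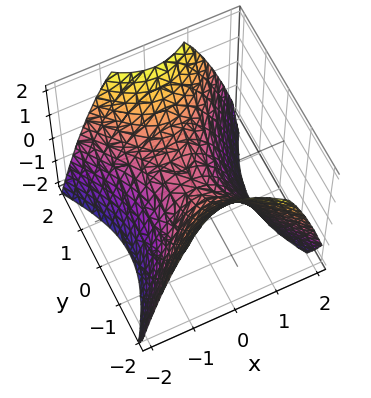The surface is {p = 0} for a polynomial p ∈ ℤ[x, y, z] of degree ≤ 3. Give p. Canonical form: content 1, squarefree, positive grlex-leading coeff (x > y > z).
(a) deg p = 2.
(b) Symmetries: mirror symmetry y ↦ −y ⇒ only even powers of y; the x ↦ −x reflection is a symmetry, so x appears only in even powers.
(c) From the visible intercepts: one y-axis crossing is at y = 0; it meets the z-axis at z = 0 (among the integer gridlines); it crosses the x-axis at the gridline x = 0.
(d) Putting this together gives p.

3*x^2 - 2*y^2 + 3*z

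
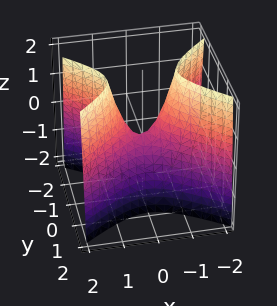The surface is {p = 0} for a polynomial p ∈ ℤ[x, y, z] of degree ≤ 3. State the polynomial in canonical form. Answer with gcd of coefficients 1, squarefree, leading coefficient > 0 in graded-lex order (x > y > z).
2*x^2 - 3*y^2 - z

1. The degree is 2 — a hyperbolic paraboloid; a quadric.
2. Symmetries: mirror symmetry x ↦ −x ⇒ only even powers of x; the y ↦ −y reflection is a symmetry, so y appears only in even powers.
3. Against the integer gridlines: it meets the x-axis at x = 0 (among the integer gridlines); it meets the z-axis at z = 0 (among the integer gridlines); it meets the y-axis at y = 0 (among the integer gridlines).
4. Assembling these constraints gives the stated polynomial.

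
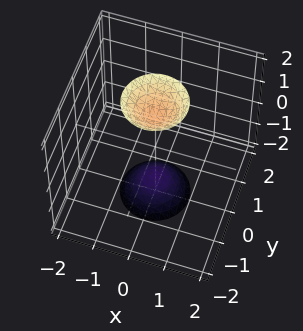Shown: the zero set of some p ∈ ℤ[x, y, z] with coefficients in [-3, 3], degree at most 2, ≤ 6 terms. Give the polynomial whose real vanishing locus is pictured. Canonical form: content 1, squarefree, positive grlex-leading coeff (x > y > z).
1. There are 2 components. They look like related sheets of one shape, so recover p as a whole.
2. The degree is 2 — the shape is more complex than any degree-1 surface.
3. Symmetry: the z-axis is an axis of rotation, so x and y enter only as x² + y².
4. Observable constraints: a circular section at z = -2 has radius between 0 and 1; it misses every integer gridline on the x-axis; no y-intercept at any integer in the box.
5. Putting this together gives p.

3*x^2 + 3*y^2 - z^2 + 2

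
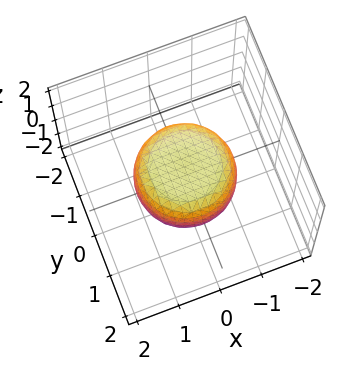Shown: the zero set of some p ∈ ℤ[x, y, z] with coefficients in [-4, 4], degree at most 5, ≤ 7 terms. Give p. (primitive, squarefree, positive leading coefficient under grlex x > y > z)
2*x^4 + 4*x^2*y^2 + 2*y^4 - x^2 - y^2 + 3*z^2 - 2

1. The degree is 4 — no degree-3 surface has this shape.
2. Symmetry: the surface is invariant under rotation about z: p = q(x² + y², z).
3. Observable constraints: a circular section at z = 0 has radius between 1 and 2.
4. Solving for integer coefficients yields p as stated.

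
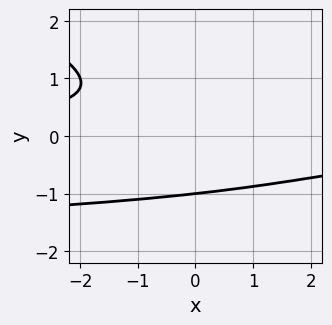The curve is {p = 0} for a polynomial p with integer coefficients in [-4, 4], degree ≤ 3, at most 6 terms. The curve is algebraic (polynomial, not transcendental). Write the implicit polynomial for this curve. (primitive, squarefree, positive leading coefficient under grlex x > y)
1. deg p = 3. No degree-2 curve has this shape.
2. Against the integer gridlines: it meets the y-axis at y = -1 (among the integer gridlines); it misses every integer gridline on the x-axis.
3. Putting this together gives p.

x*y^2 + 3*y^3 + 2*x*y + 3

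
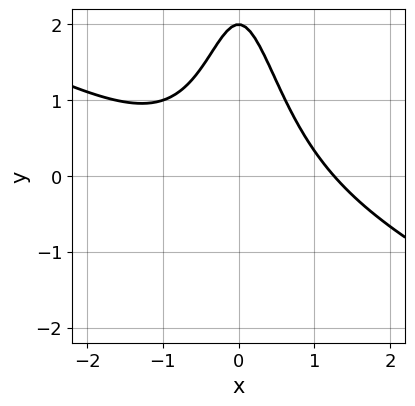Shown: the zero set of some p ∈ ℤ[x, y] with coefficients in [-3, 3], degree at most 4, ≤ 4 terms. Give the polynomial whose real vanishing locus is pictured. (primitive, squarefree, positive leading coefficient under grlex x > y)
1. deg p = 3.
2. Reading off the gridlines: it crosses the y-axis at the gridline y = 2.
3. Together with the visible shape, these determine p as stated.

x^3 + 2*x^2*y + y - 2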